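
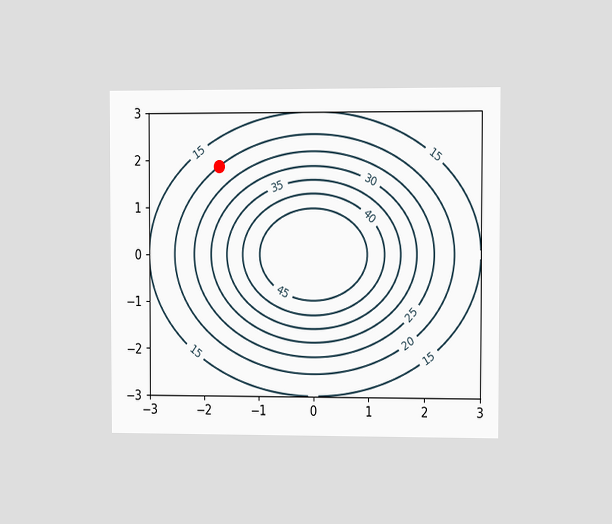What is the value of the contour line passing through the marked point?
20

The chart is viewed at a slight angle. The marked point sits on the contour labelled 20.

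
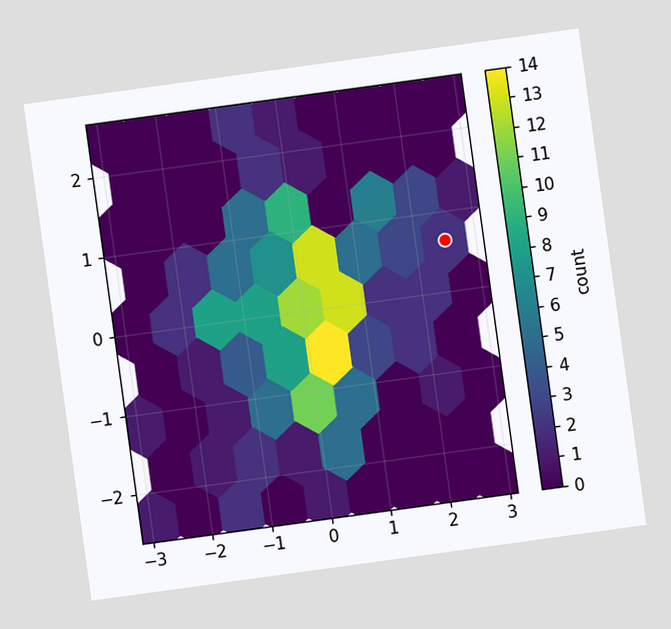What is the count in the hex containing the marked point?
2

The chart is tilted about 8° counter-clockwise. The marked hex reads 2 on the colorbar.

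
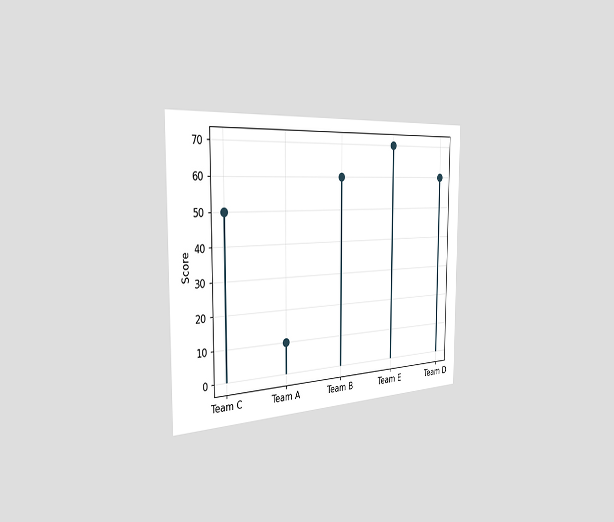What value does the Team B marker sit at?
The chart is viewed slightly from the left. The Team B marker sits at 60.

60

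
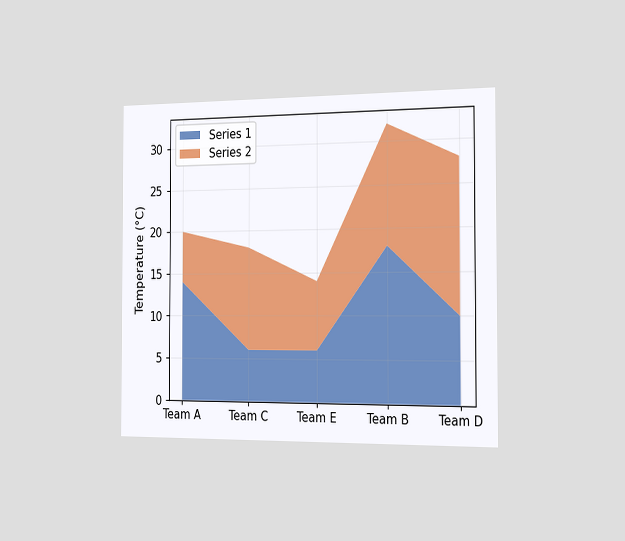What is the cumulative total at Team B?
The chart is viewed slightly from the right. The stacked total at Team B reaches 32°C.

32°C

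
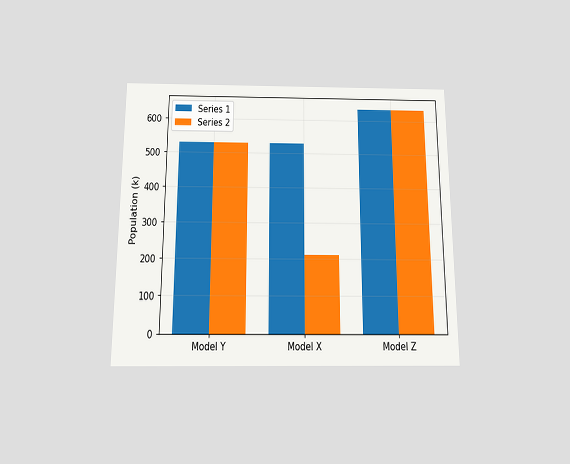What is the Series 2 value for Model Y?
530k

The chart is viewed slightly from below. The Series 2 bar at Model Y reaches 530k on the y-axis.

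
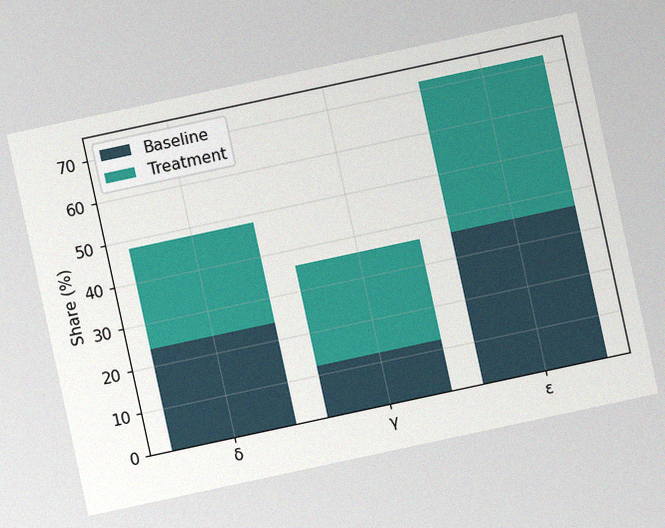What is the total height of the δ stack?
48%

The chart is tilted about 12° counter-clockwise, with some photo noise. The δ stack's top reaches 48% on the y-axis.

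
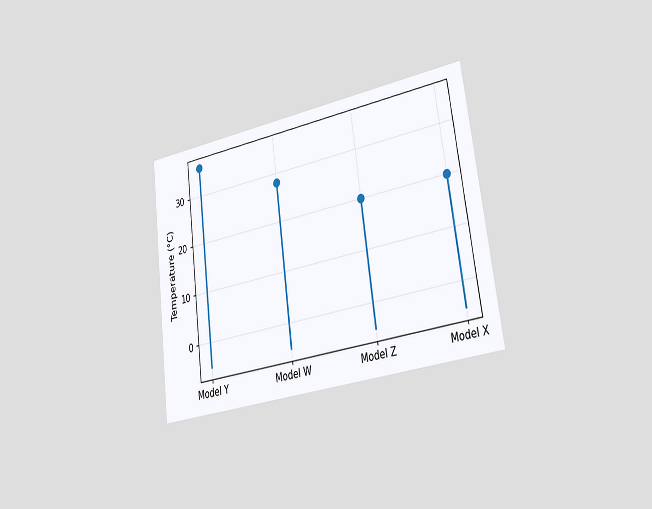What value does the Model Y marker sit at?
36°C

The chart is tilted about 8° counter-clockwise and viewed slightly from the right. The Model Y marker sits at 36°C.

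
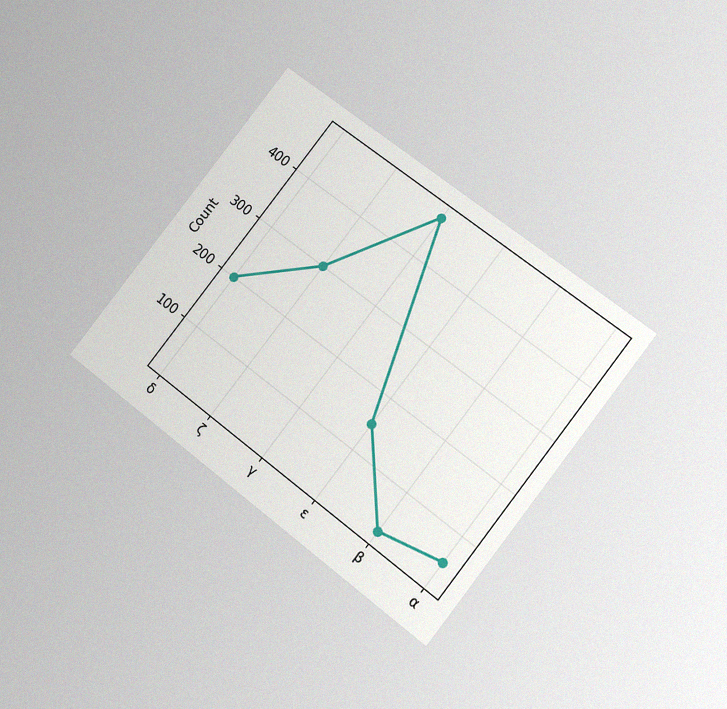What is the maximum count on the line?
The chart is tilted about 38° clockwise and viewed at a slight angle, with some photo noise. The highest point is at γ, and reading across to the y-axis gives 475.

475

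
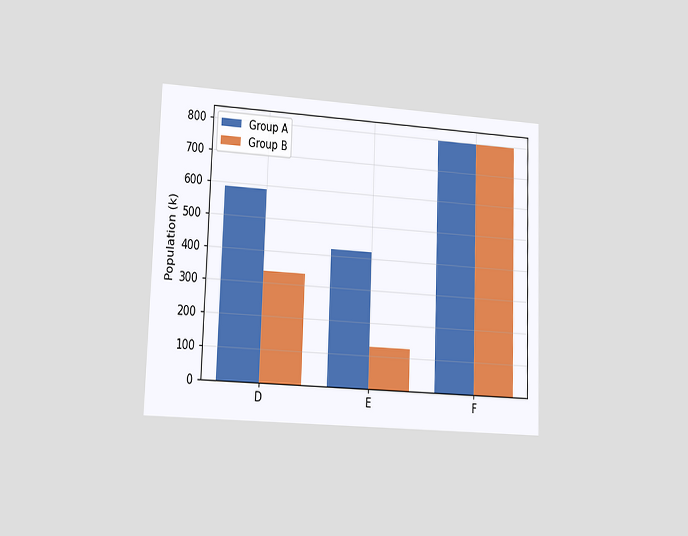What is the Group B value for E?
The chart is tilted about 2° clockwise and viewed slightly from the left. The Group B bar at E reaches 126k on the y-axis.

126k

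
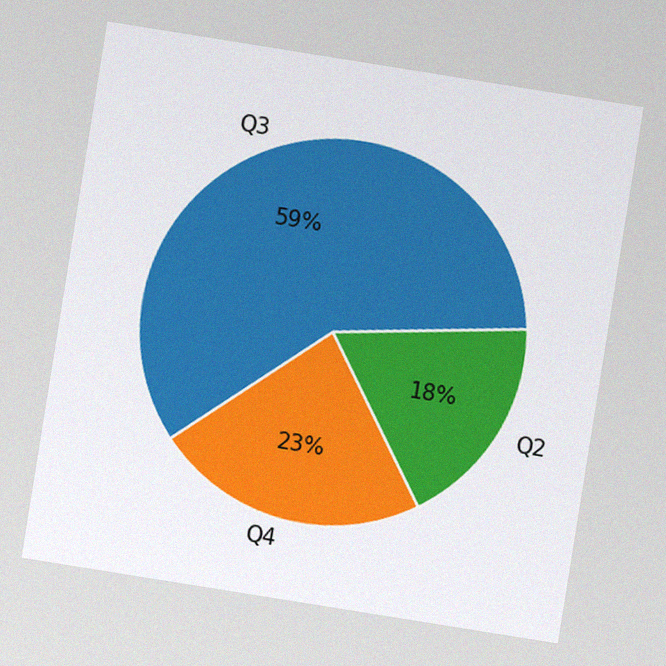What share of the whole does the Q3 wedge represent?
The chart is tilted about 9° clockwise, with some photo noise. The Q3 slice takes up 59% of the pie.

59%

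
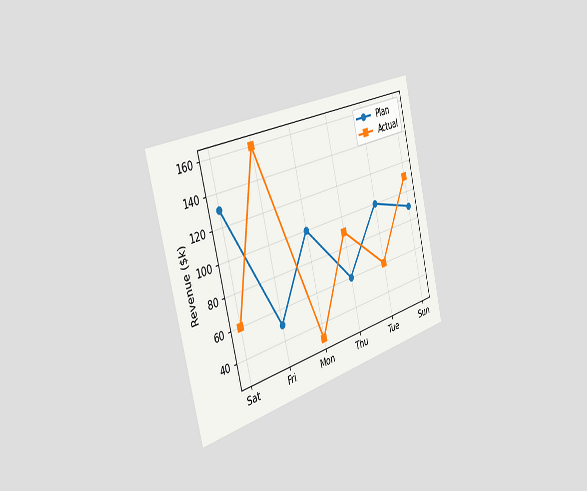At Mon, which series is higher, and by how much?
The chart is tilted about 14° counter-clockwise and viewed slightly from the left. At Mon, Plan sits above the other line by $70k.

Plan, by $70k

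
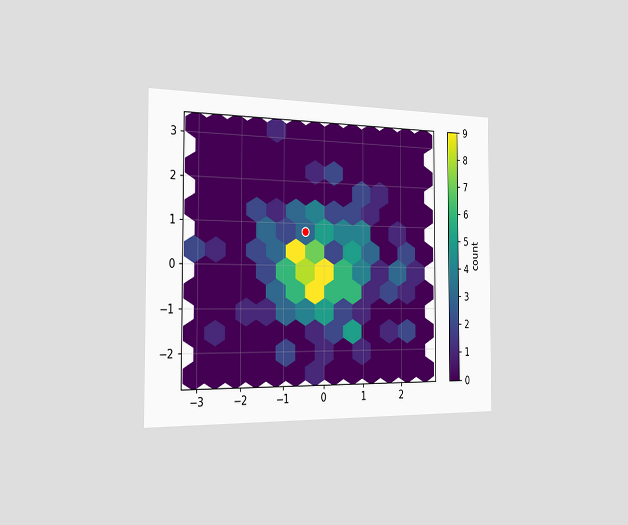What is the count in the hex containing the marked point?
3

The chart is viewed slightly from the left. The marked hex reads 3 on the colorbar.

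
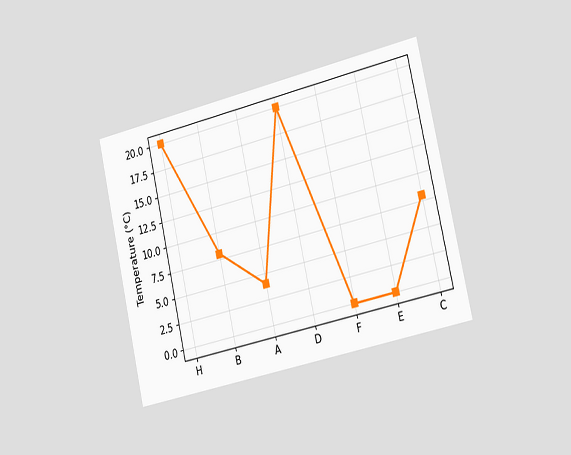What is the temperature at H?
The chart is tilted about 13° counter-clockwise and viewed slightly from the right. At H, the line is at 20°C.

20°C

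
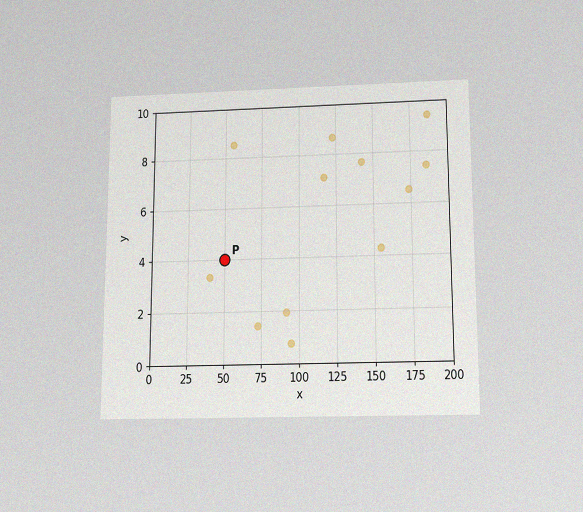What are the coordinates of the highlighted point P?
The chart is viewed slightly from below, with some photo noise. Following the gridlines from P to each axis, P sits at (50, 4).

(50, 4)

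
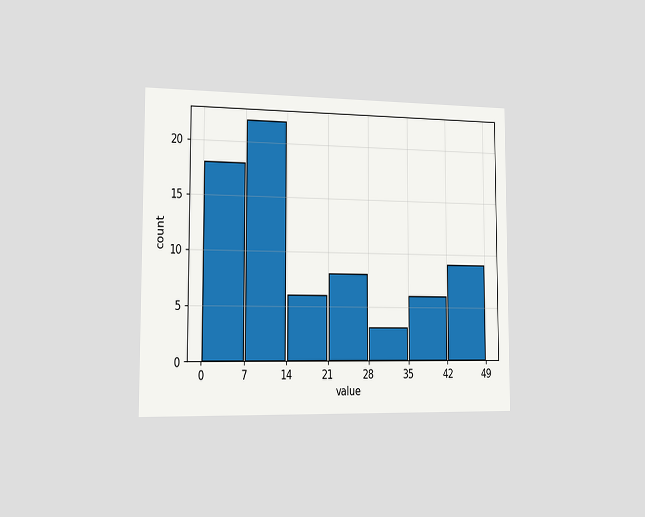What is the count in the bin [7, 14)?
22

The chart is viewed slightly from the left. The [7, 14) bin has height 22.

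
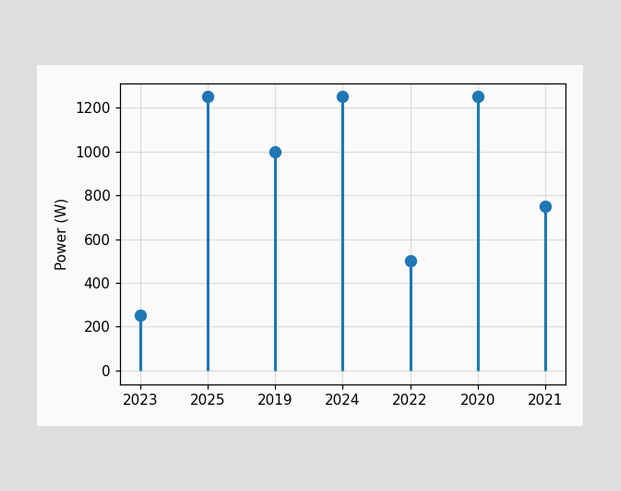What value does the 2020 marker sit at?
The 2020 marker sits at 1250W.

1250W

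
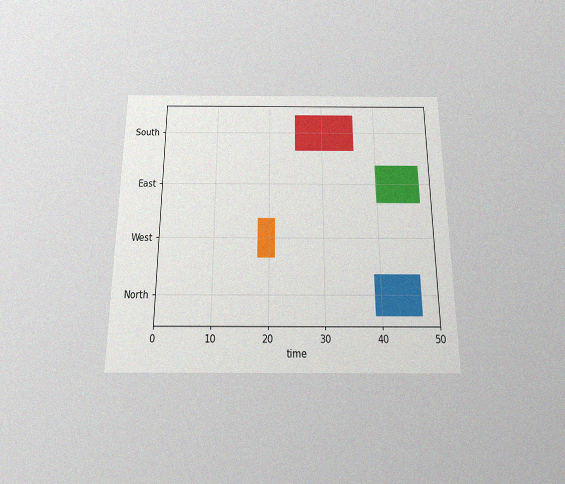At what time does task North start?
The chart is viewed slightly from below, with some photo noise. The North bar begins at t=39.

39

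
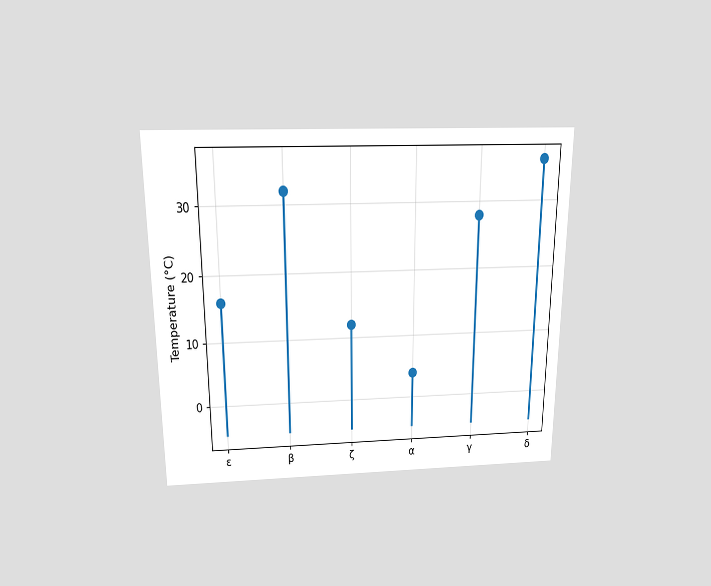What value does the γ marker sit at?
28°C

The chart is viewed slightly from above. The γ marker sits at 28°C.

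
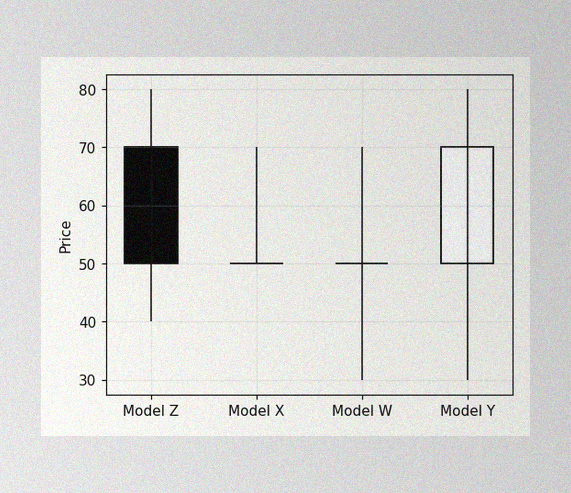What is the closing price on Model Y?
70

The image has some photo noise and uneven lighting. The Model Y candle closes at 70.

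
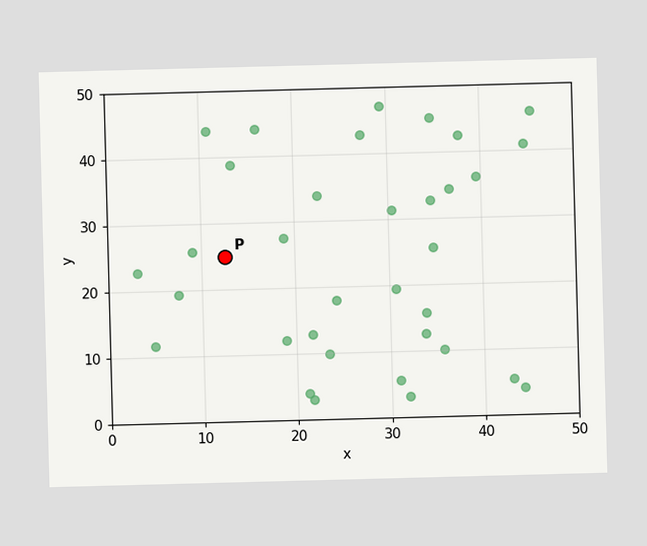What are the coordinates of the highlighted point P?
(12.5, 25)

Following the gridlines from P to each axis, P sits at (12.5, 25).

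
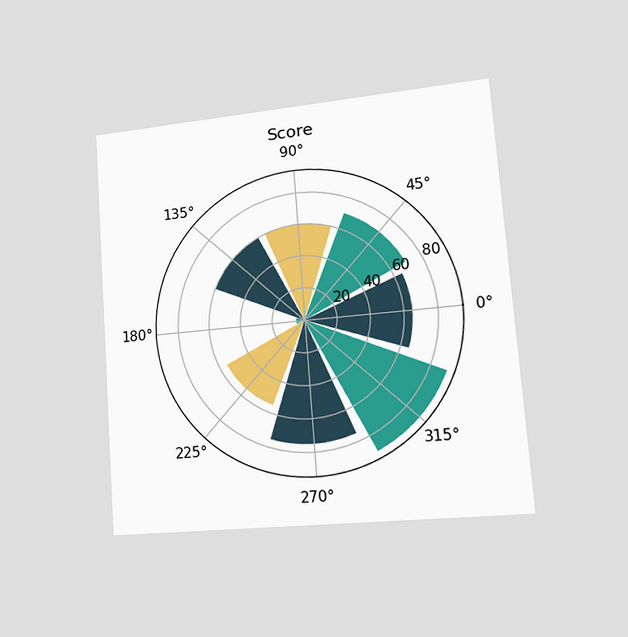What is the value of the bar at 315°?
90

The chart is tilted about 4° counter-clockwise and viewed slightly from the right. The bar at 315° reaches 90 on the radial axis.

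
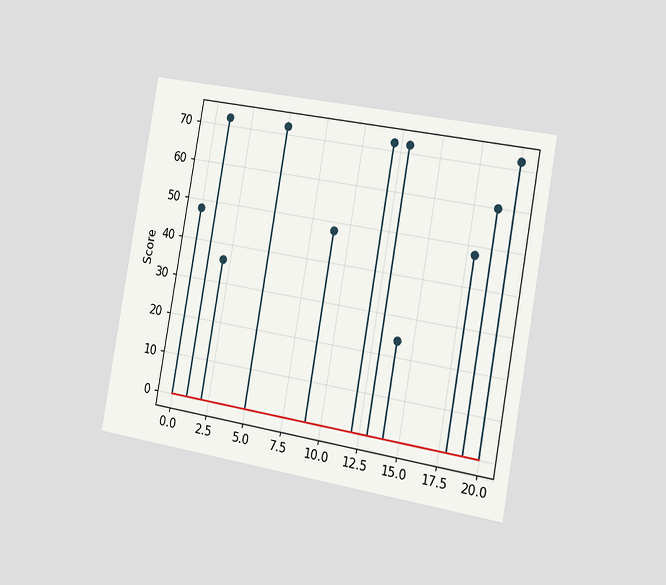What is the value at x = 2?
36

The chart is tilted about 10° clockwise and viewed slightly from the right. The stem at x=2 reaches 36.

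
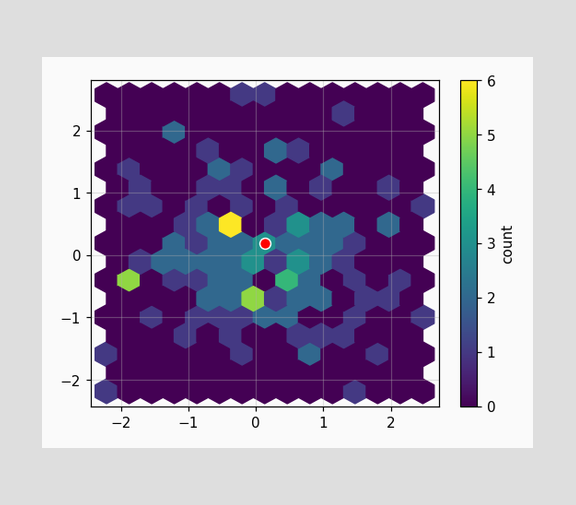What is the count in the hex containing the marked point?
3

The marked hex reads 3 on the colorbar.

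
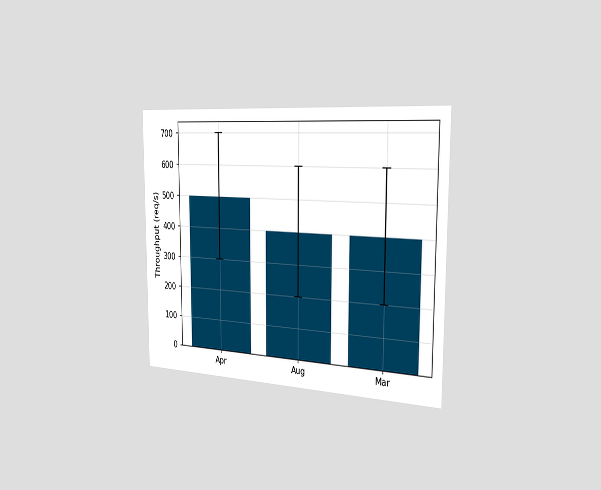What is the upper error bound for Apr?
700req/s

The chart is viewed slightly from the right. The Apr bar's upper whisker reaches 700req/s.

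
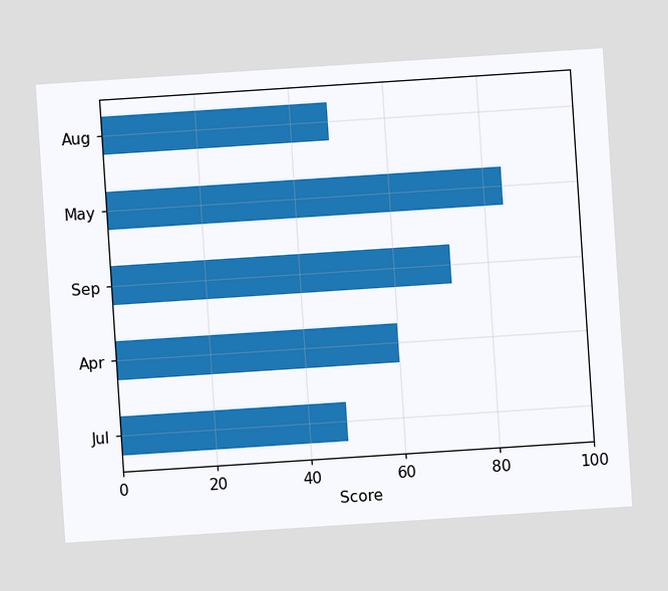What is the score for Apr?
The chart is tilted about 4° counter-clockwise. Reading along the chart's x-axis, the Apr bar reaches 60.

60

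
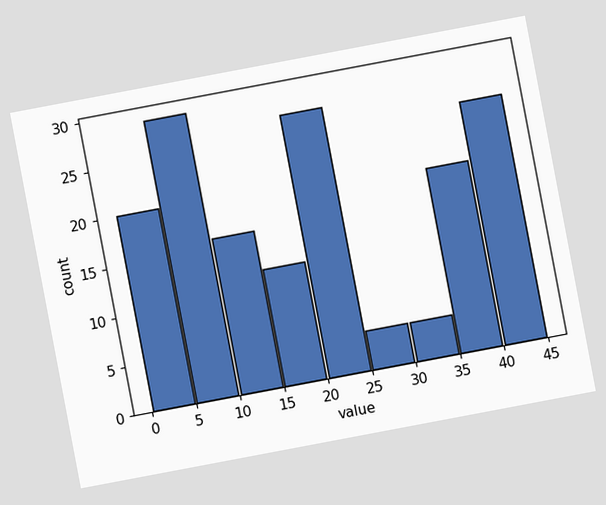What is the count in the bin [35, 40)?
The chart is tilted about 11° counter-clockwise. The [35, 40) bin has height 19.

19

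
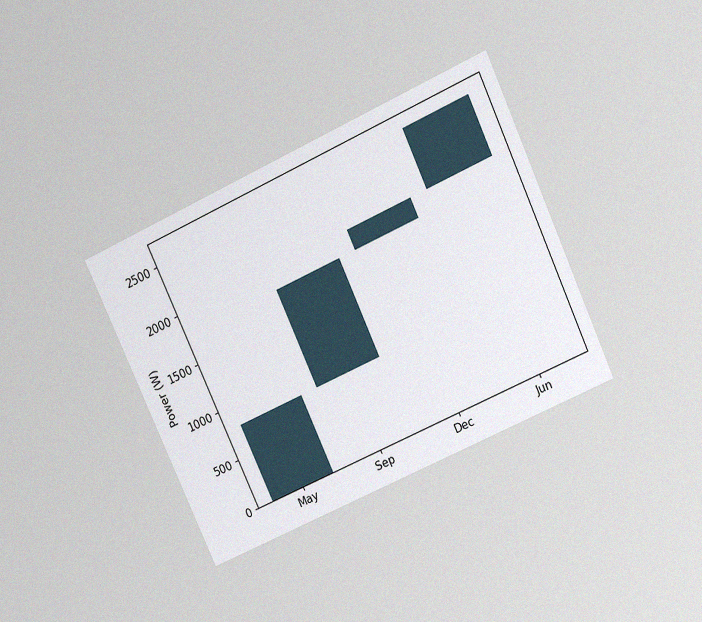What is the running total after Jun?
2600W

The chart is tilted about 25° counter-clockwise and viewed slightly from above, with some photo noise. After Jun the running total reaches 2600W.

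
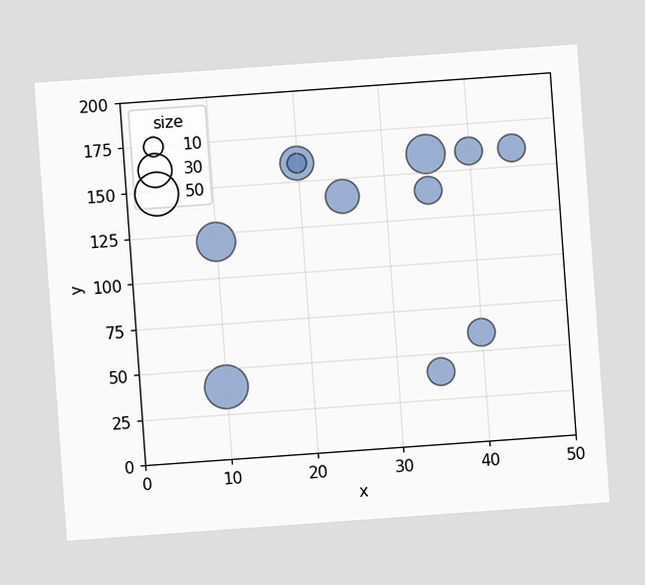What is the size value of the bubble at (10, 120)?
40

The chart is tilted about 4° counter-clockwise. Matching the bubble at (10, 120) against the size legend gives 40.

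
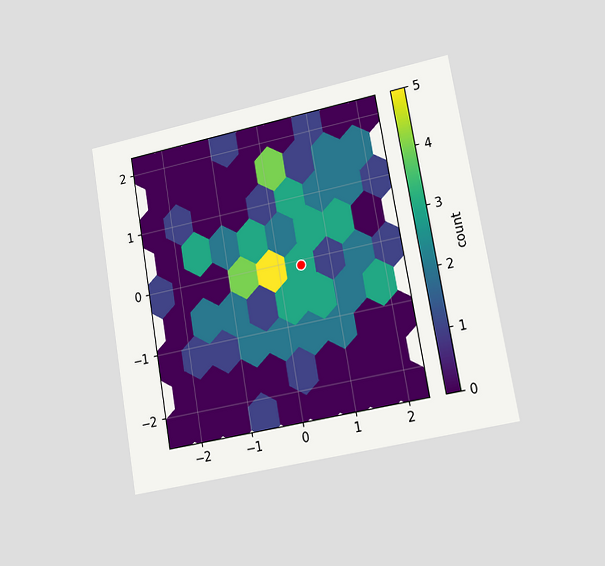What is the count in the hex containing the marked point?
3

The chart is tilted about 10° counter-clockwise and viewed slightly from the right. The marked hex reads 3 on the colorbar.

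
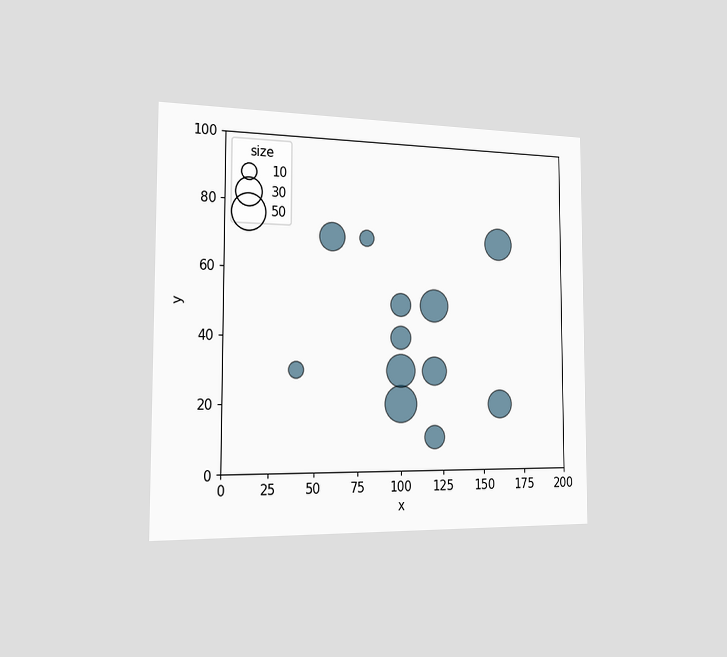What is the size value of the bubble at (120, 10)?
20

The chart is viewed slightly from the left. Matching the bubble at (120, 10) against the size legend gives 20.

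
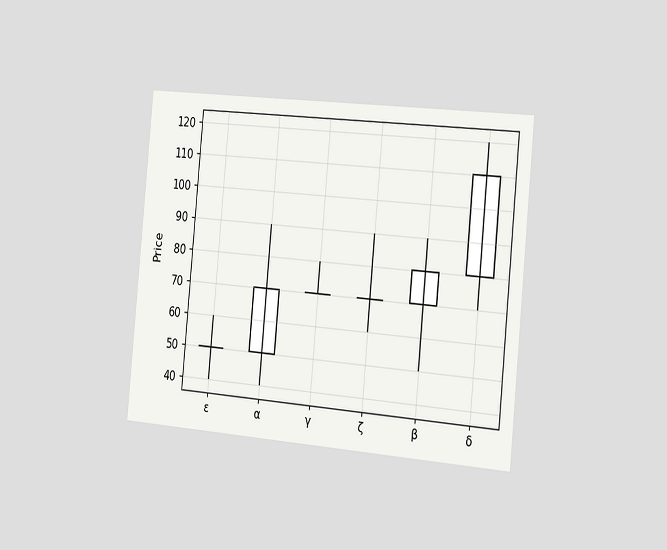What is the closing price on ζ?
70

The chart is tilted about 5° clockwise and viewed slightly from the right. The ζ candle closes at 70.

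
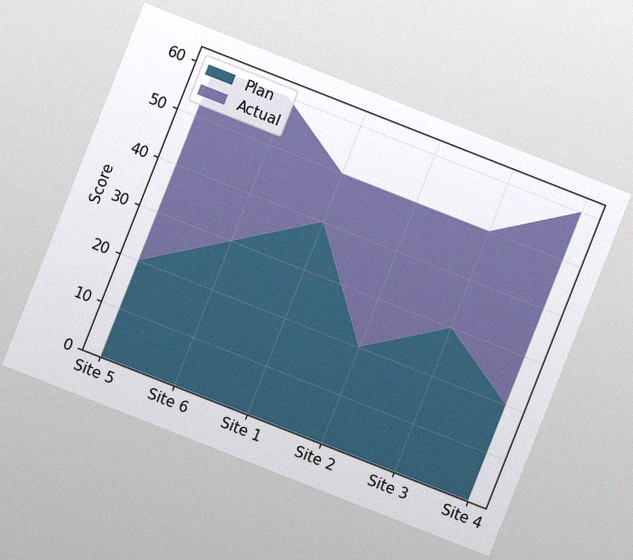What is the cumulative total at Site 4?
The chart is tilted about 21° clockwise, with some photo noise. The stacked total at Site 4 reaches 60.

60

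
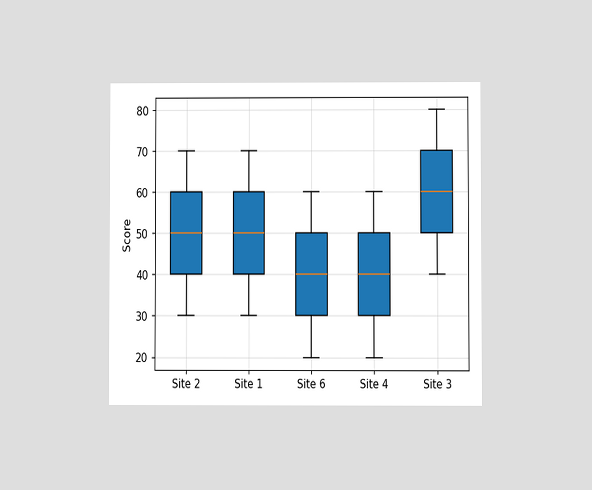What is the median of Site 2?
The chart is viewed at a slight angle. The median line in the Site 2 box sits at 50.

50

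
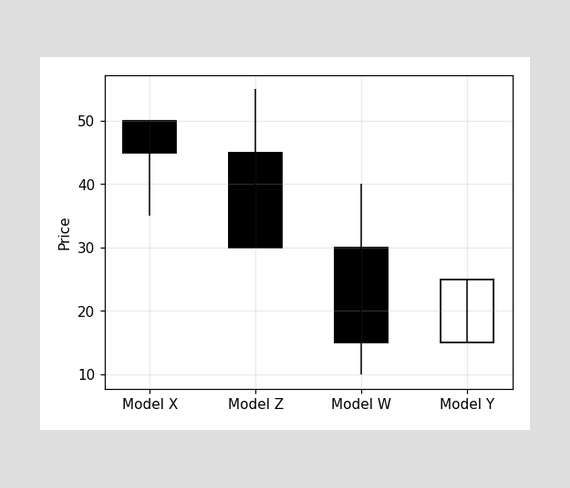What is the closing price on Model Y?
25

The Model Y candle closes at 25.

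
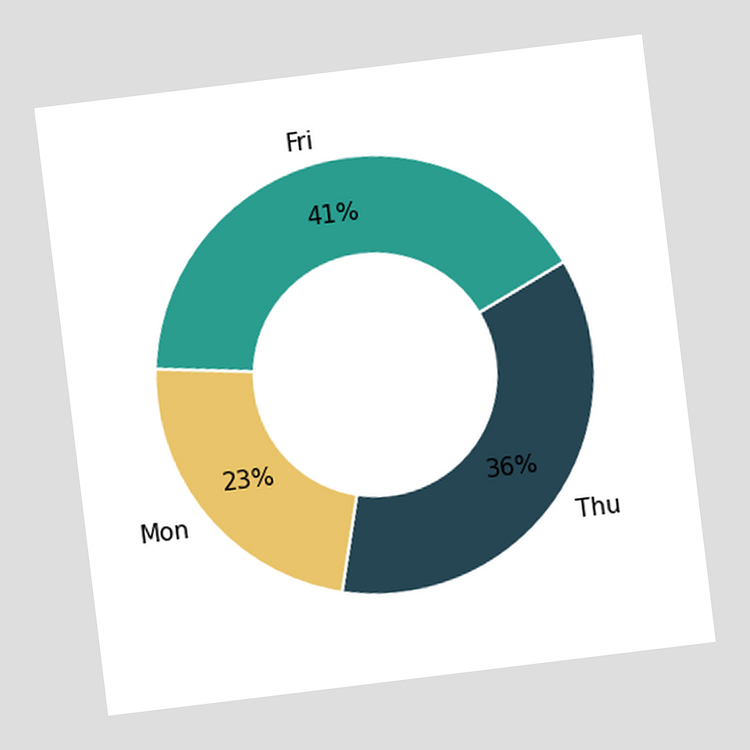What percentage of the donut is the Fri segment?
The chart is tilted about 7° counter-clockwise. The Fri segment takes up 41% of the ring.

41%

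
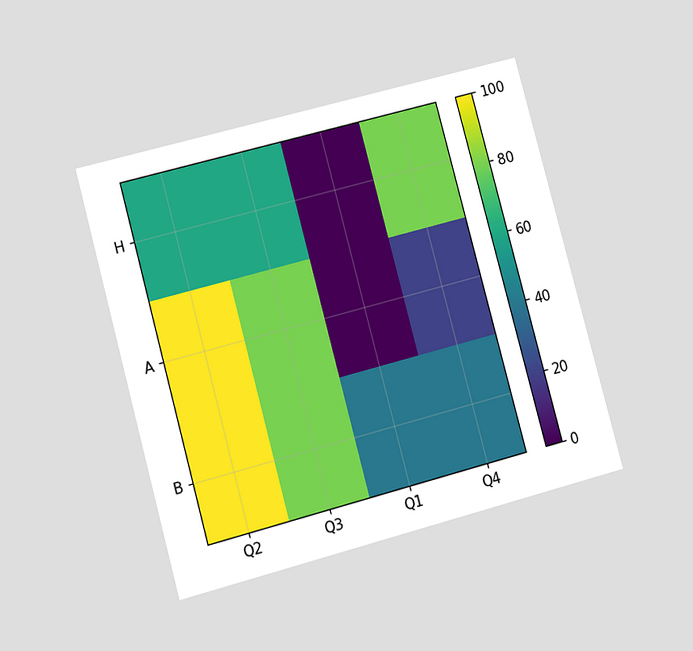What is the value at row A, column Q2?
The chart is tilted about 15° counter-clockwise and viewed at a slight angle. Matching cell (A, Q2) against the colorbar gives 100.

100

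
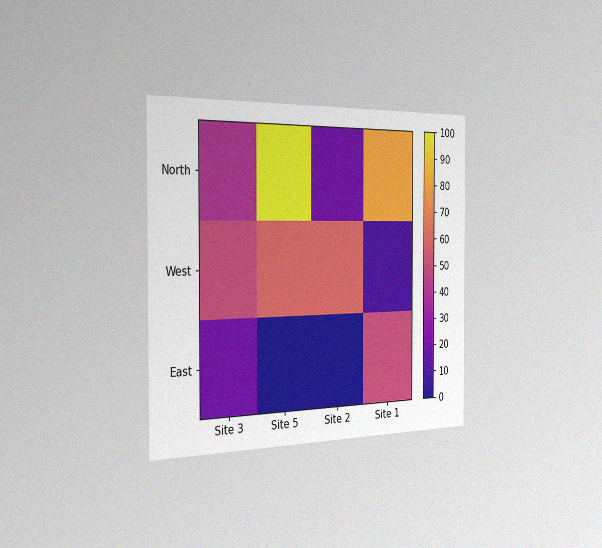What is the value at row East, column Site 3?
20

The chart is viewed slightly from the left, with some photo noise. Matching cell (East, Site 3) against the colorbar gives 20.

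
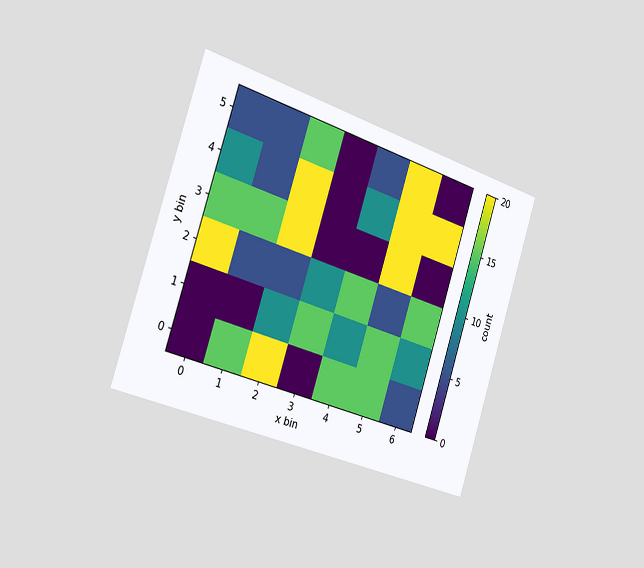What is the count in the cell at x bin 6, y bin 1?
10

The chart is tilted about 18° clockwise and viewed slightly from the left. Matching the cell (6, 1) against the colorbar gives 10.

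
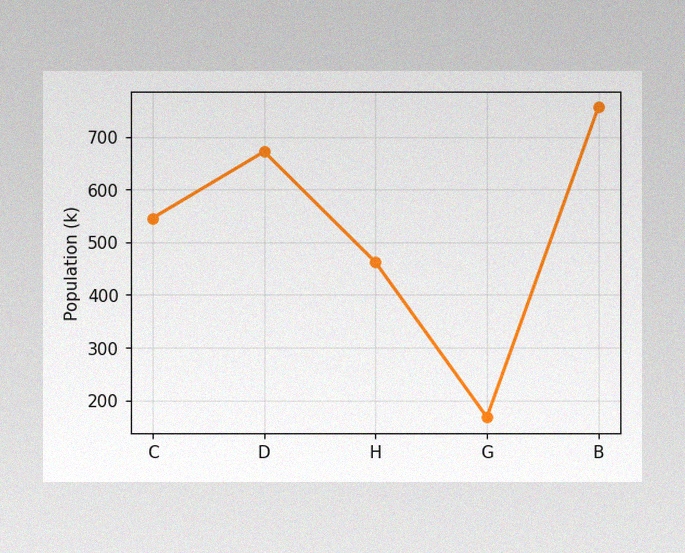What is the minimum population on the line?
168k

The image has some photo noise and uneven lighting. The lowest point is at G, and reading across to the y-axis gives 168k.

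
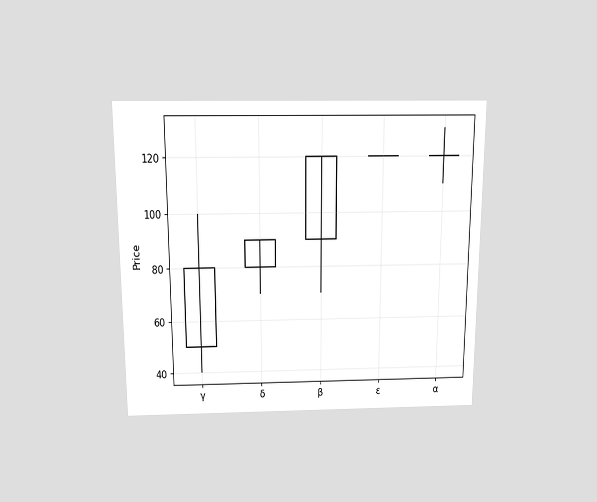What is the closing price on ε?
120

The chart is viewed slightly from above. The ε candle closes at 120.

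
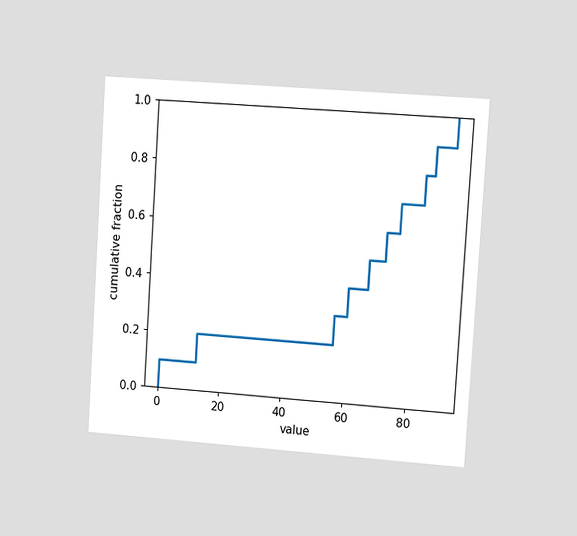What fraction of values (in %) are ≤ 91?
The chart is tilted about 4° clockwise and viewed slightly from the right. At x=91 the ECDF step is at 100%.

100%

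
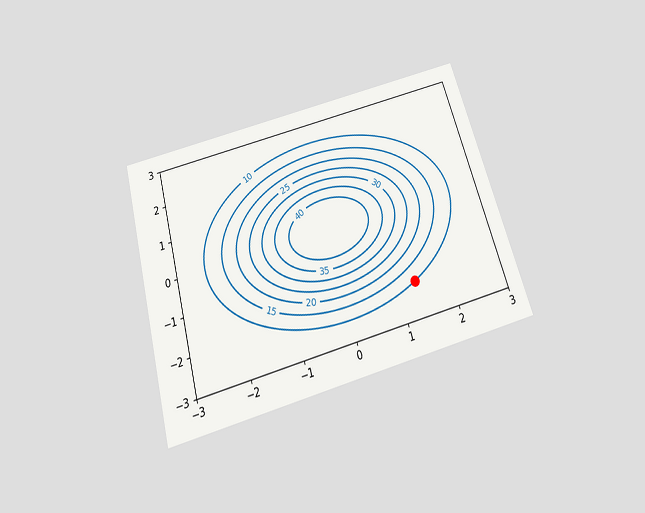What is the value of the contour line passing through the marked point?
The chart is tilted about 16° counter-clockwise and viewed slightly from below. The marked point sits on the contour labelled 10.

10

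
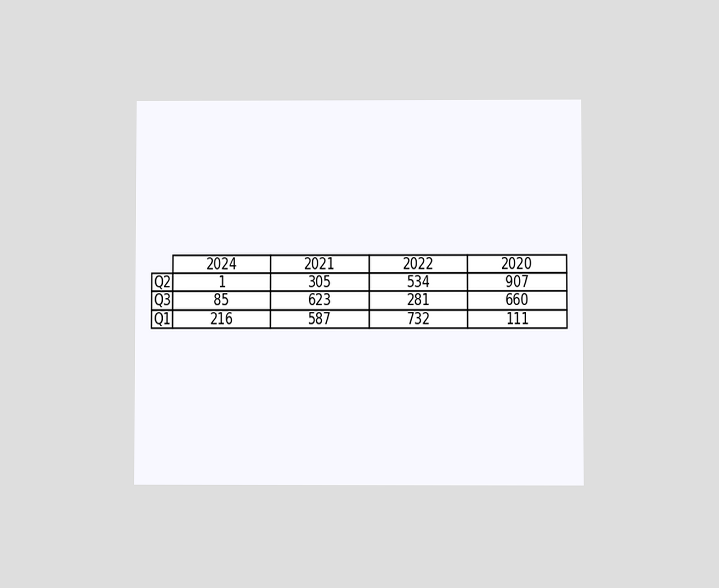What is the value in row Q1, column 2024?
216

The chart is viewed at a slight angle. The (Q1, 2024) cell reads 216.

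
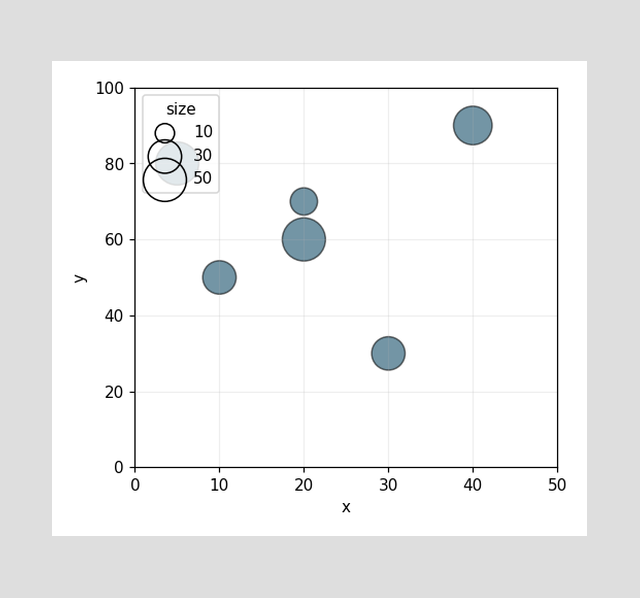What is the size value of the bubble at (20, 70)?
20

Matching the bubble at (20, 70) against the size legend gives 20.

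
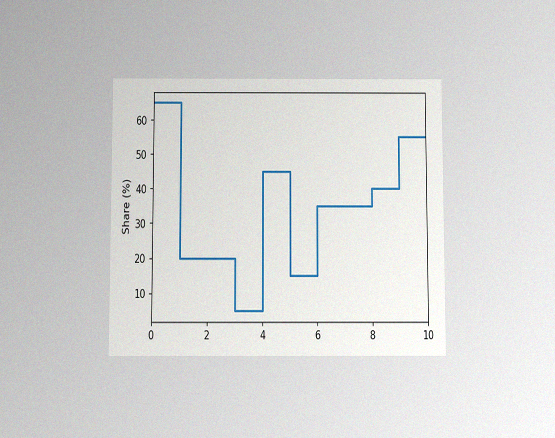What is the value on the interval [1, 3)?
20%

The chart is viewed slightly from below, with some photo noise. On [1, 3) the step sits at 20%.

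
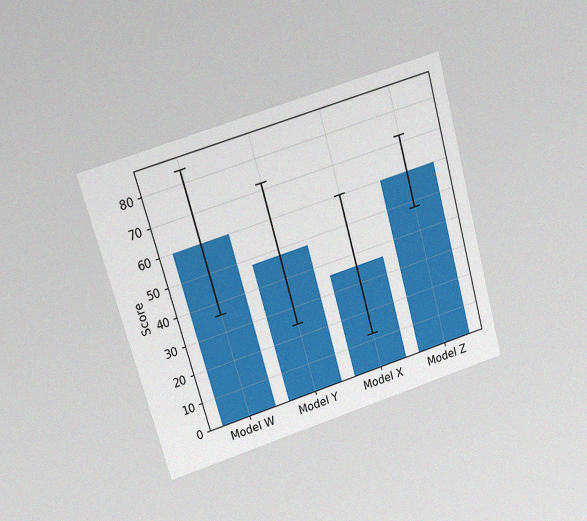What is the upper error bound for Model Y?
72

The chart is tilted about 16° counter-clockwise and viewed at a slight angle, with some photo noise. The Model Y bar's upper whisker reaches 72.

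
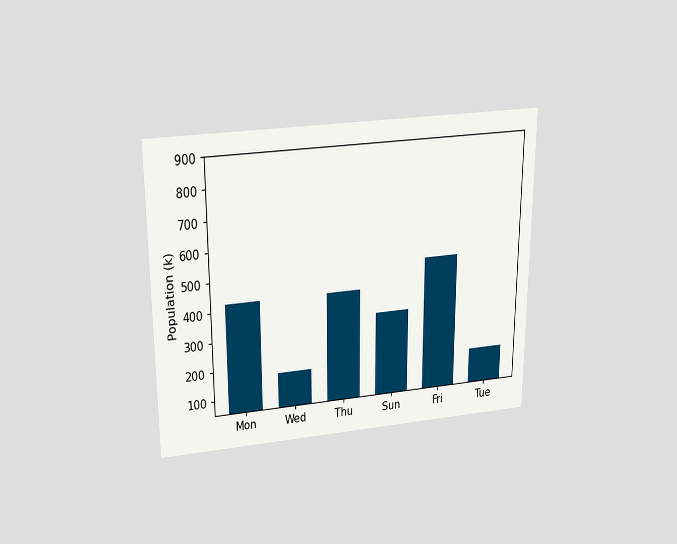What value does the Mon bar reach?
The chart is viewed slightly from above. Reading along the chart's y-axis, the Mon bar reaches 425k.

425k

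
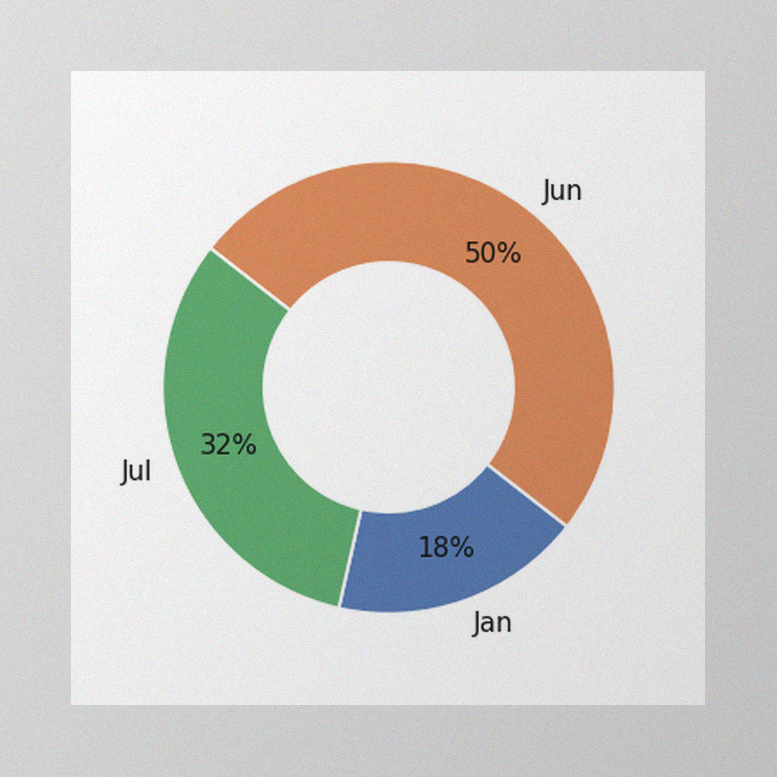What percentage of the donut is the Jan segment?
The image has some photo noise and uneven lighting. The Jan segment takes up 18% of the ring.

18%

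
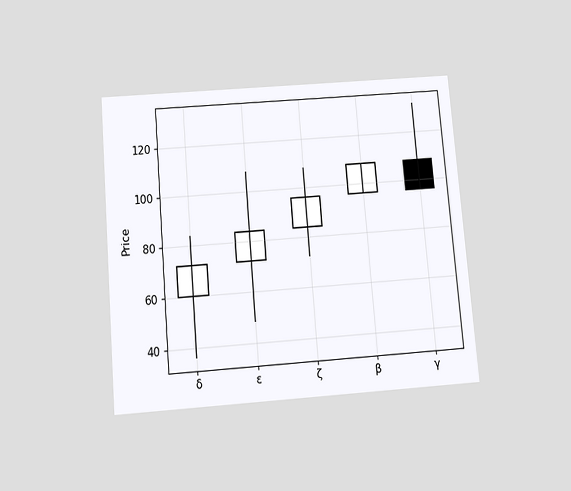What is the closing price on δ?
72

The chart is tilted about 5° counter-clockwise and viewed slightly from below. The δ candle closes at 72.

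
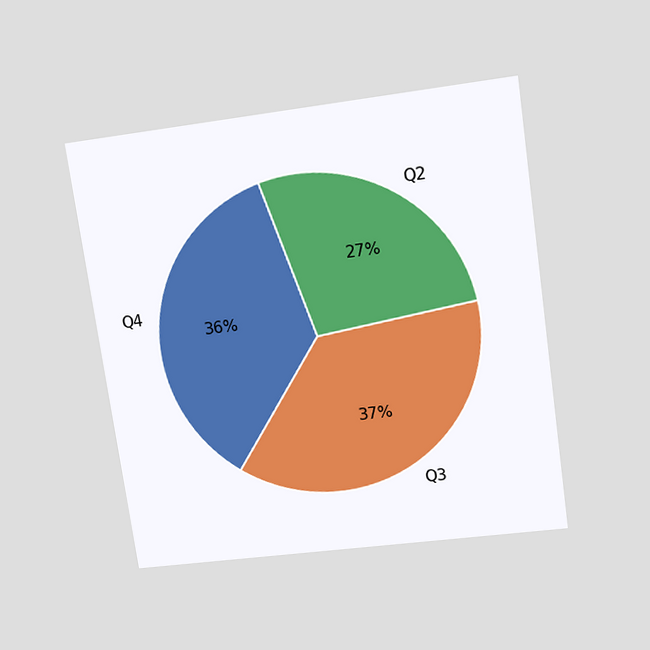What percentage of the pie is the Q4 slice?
The chart is tilted about 8° counter-clockwise and viewed slightly from above. The Q4 slice takes up 36% of the pie.

36%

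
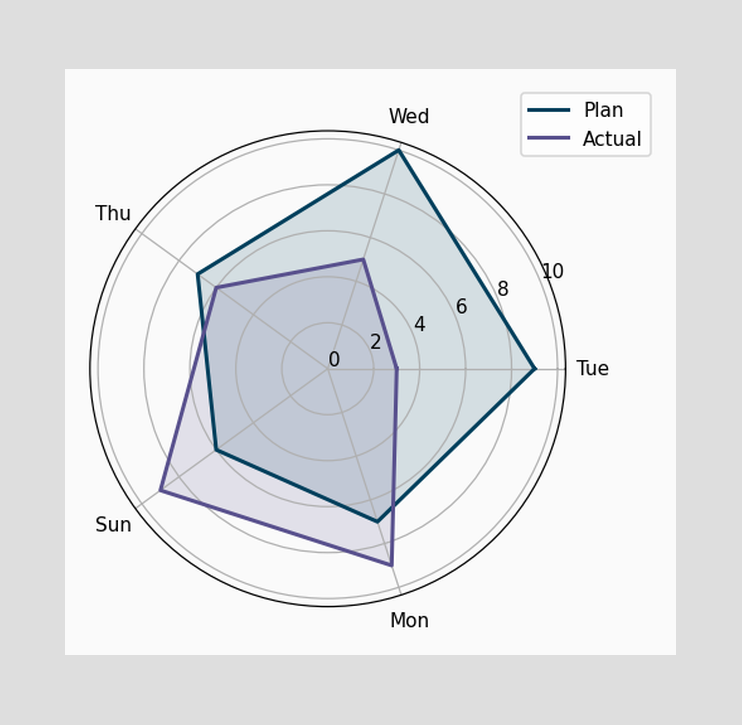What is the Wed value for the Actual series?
On the Wed axis, Actual reaches 5.

5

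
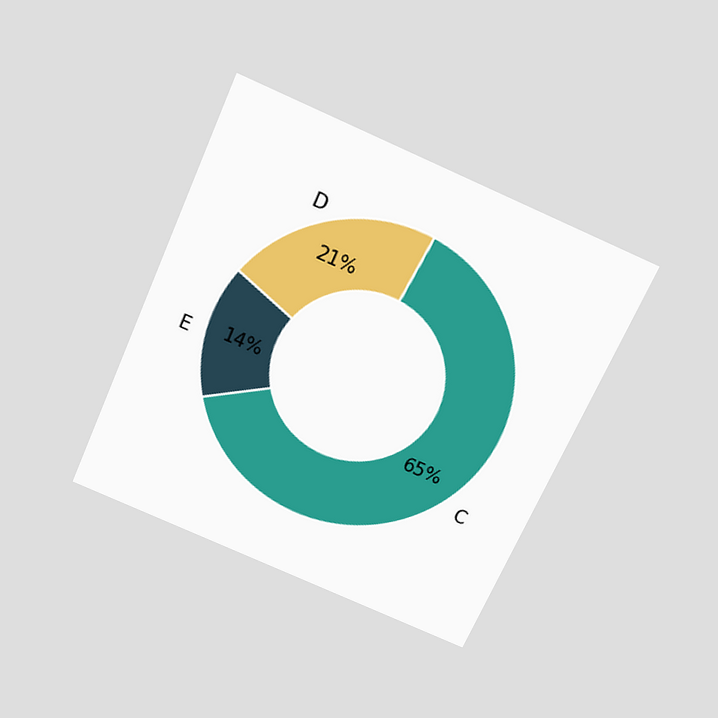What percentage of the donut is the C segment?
65%

The chart is tilted about 24° clockwise and viewed slightly from above. The C segment takes up 65% of the ring.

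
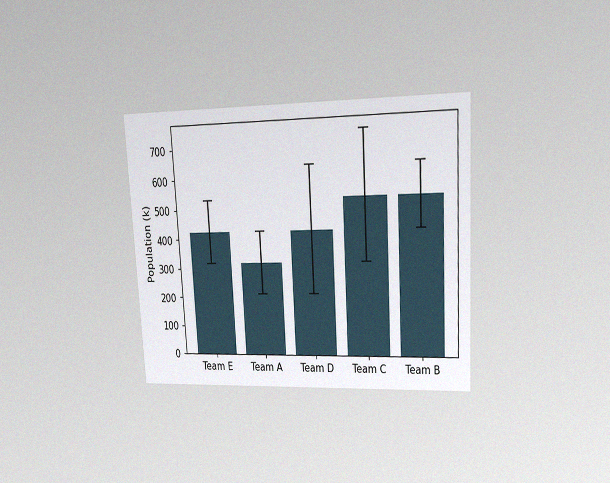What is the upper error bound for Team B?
The chart is tilted about 3° counter-clockwise and viewed at a slight angle, with some photo noise. The Team B bar's upper whisker reaches 636k.

636k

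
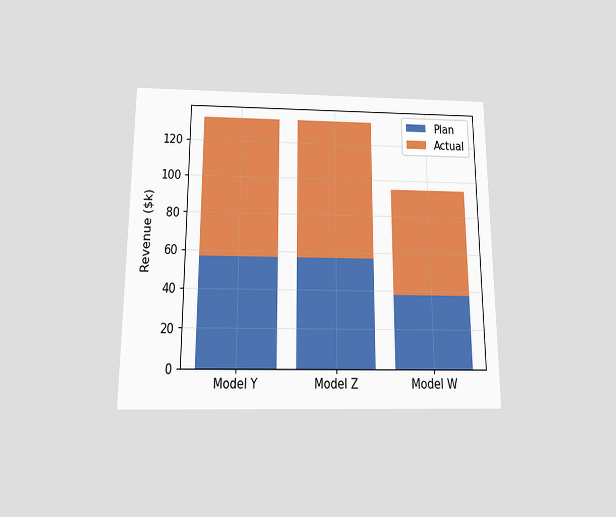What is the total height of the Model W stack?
$95k

The chart is viewed slightly from below. The Model W stack's top reaches $95k on the y-axis.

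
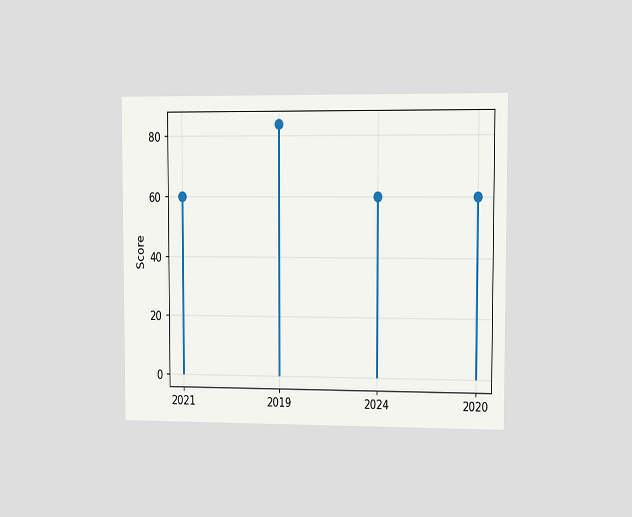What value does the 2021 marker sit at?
60

The chart is viewed slightly from the right. The 2021 marker sits at 60.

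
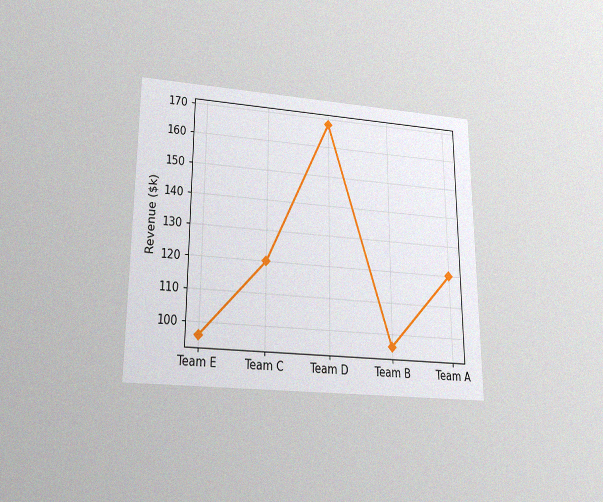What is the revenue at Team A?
The chart is viewed slightly from below, with some photo noise. At Team A, the line is at $120k.

$120k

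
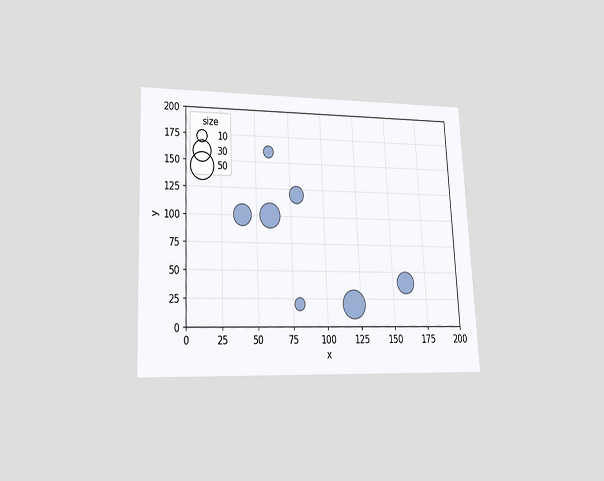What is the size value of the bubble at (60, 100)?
40

The chart is tilted about 3° counter-clockwise and viewed at a slight angle. Matching the bubble at (60, 100) against the size legend gives 40.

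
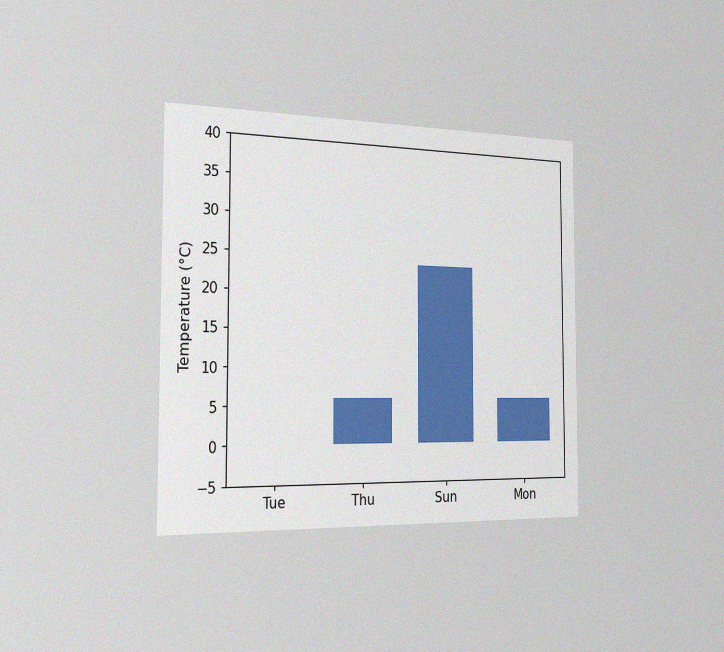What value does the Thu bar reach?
6°C

The chart is viewed slightly from the left, with some photo noise. Reading along the chart's y-axis, the Thu bar reaches 6°C.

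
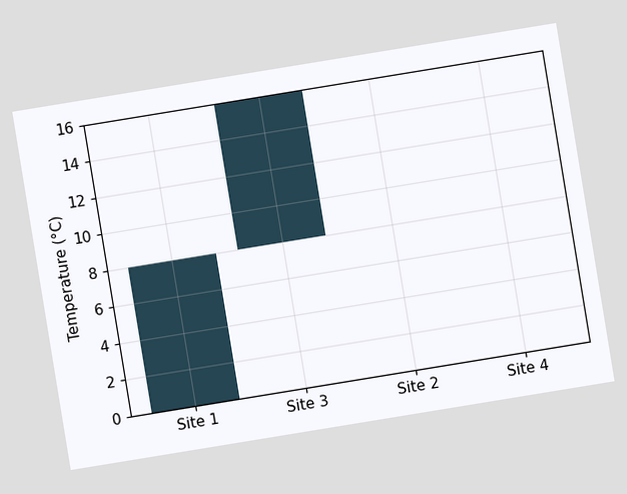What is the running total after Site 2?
16°C

The chart is tilted about 9° counter-clockwise. After Site 2 the running total reaches 16°C.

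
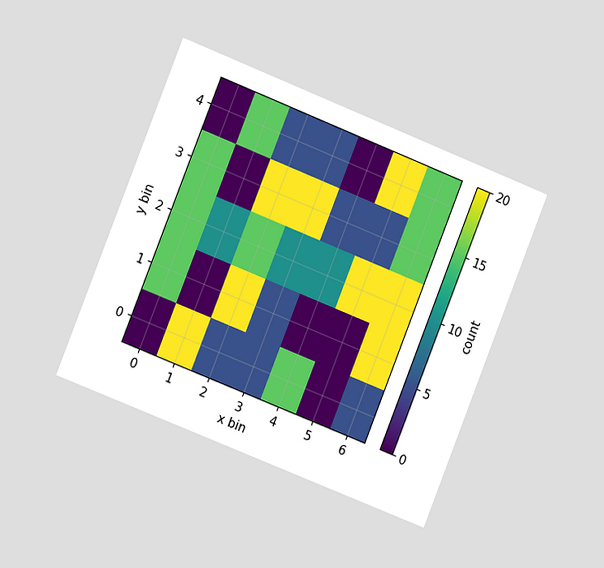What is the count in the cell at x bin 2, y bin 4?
5

The chart is tilted about 22° clockwise and viewed at a slight angle. Matching the cell (2, 4) against the colorbar gives 5.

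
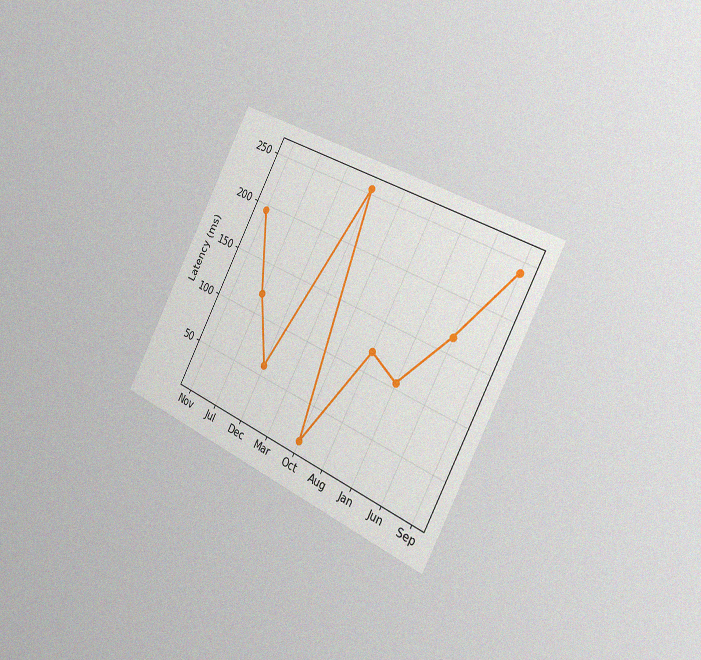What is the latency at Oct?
15ms

The chart is tilted about 28° clockwise and viewed slightly from the right, with some photo noise. At Oct, the line is at 15ms.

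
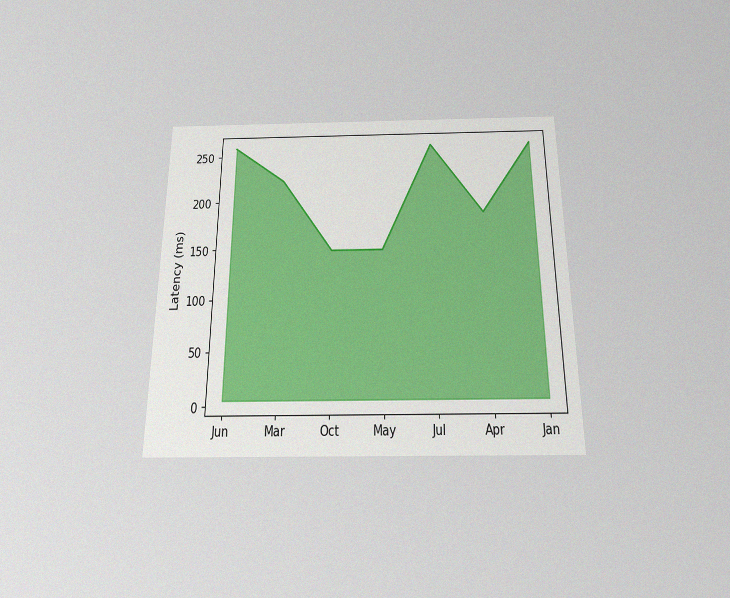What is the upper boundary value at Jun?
259ms

The chart is viewed slightly from below, with some photo noise. At Jun the upper boundary is at 259ms.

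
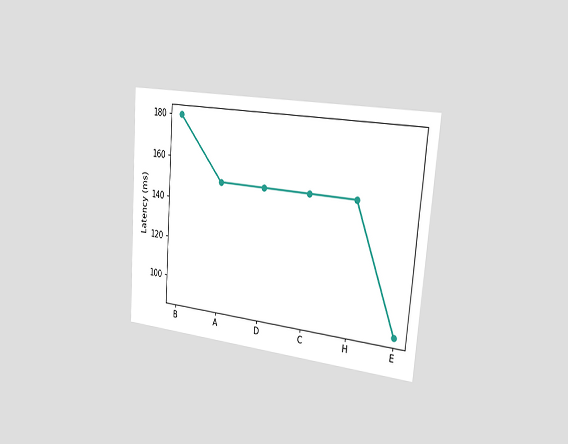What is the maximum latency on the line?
The chart is tilted about 5° clockwise and viewed slightly from the right. The highest point is at B, and reading across to the y-axis gives 180ms.

180ms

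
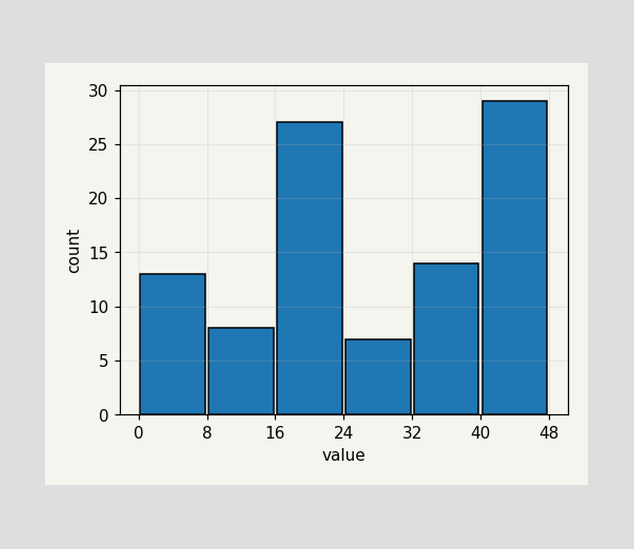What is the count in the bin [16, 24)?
27

The [16, 24) bin has height 27.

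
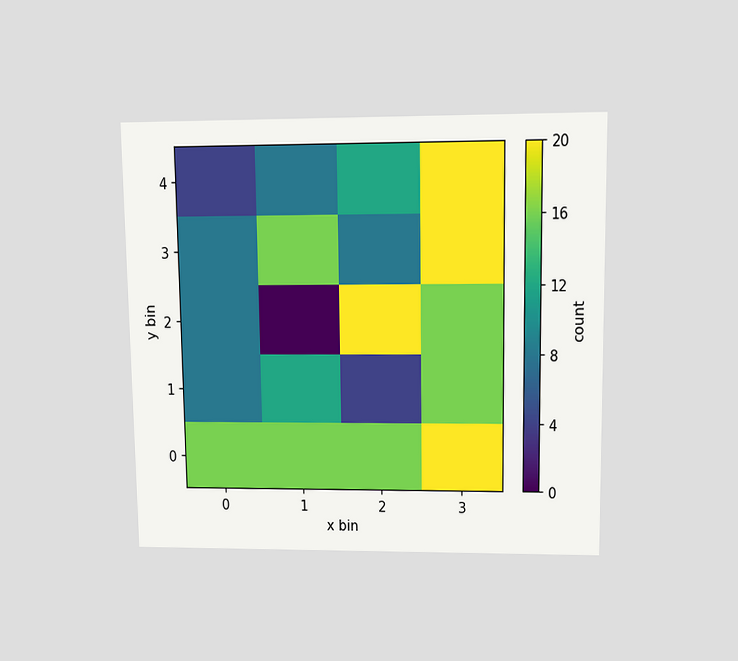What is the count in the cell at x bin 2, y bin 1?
The chart is viewed at a slight angle. Matching the cell (2, 1) against the colorbar gives 4.

4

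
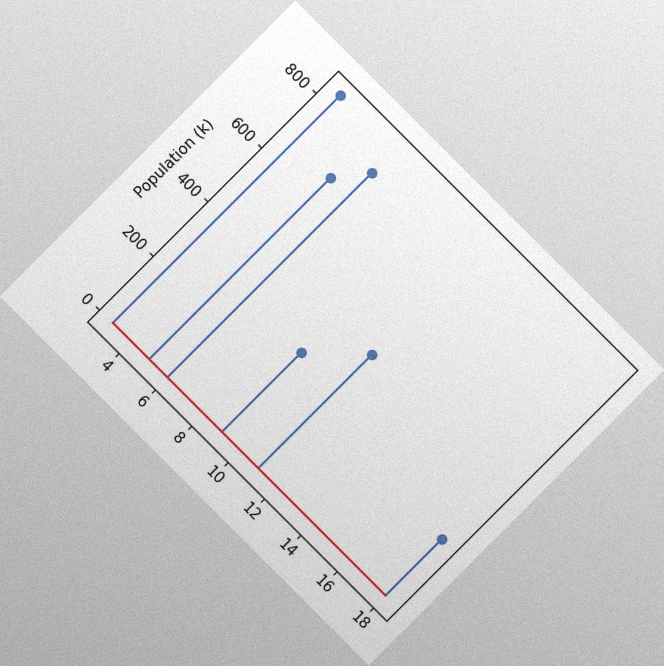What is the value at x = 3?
The chart is tilted about 45° clockwise, with some photo noise. The stem at x=3 reaches 840k.

840k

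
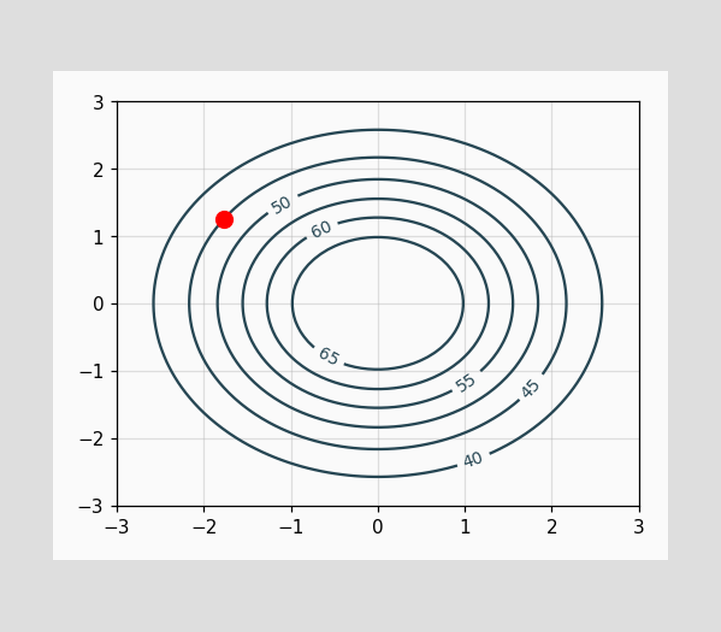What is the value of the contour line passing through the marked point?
The marked point sits on the contour labelled 45.

45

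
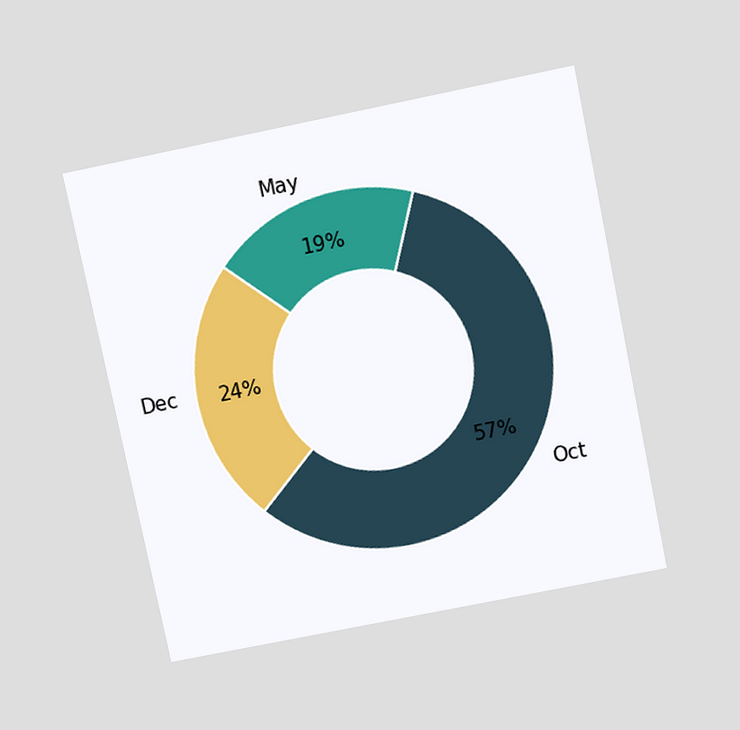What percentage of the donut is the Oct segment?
57%

The chart is tilted about 12° counter-clockwise and viewed slightly from above. The Oct segment takes up 57% of the ring.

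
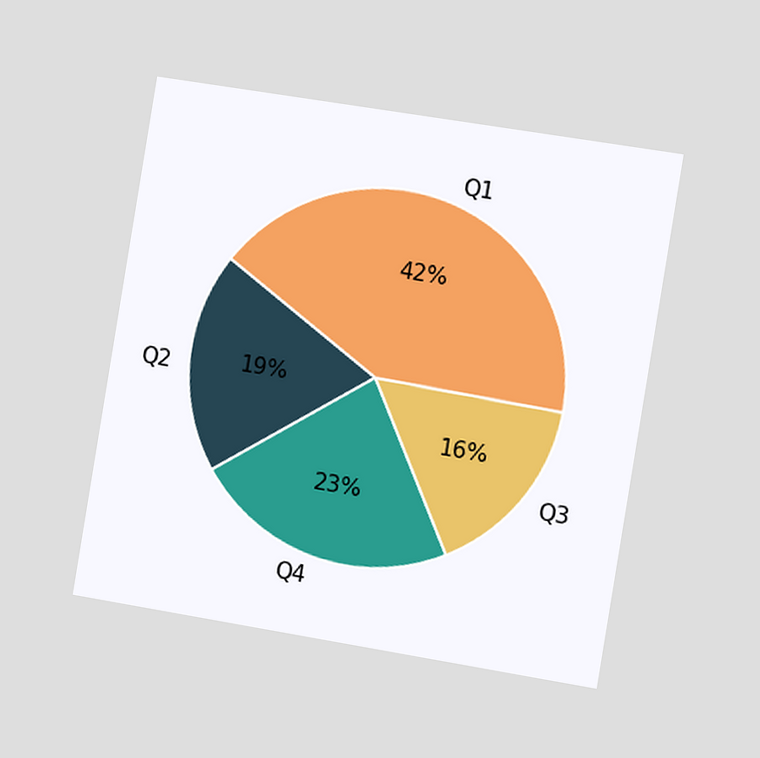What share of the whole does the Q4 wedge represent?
The chart is tilted about 9° clockwise and viewed slightly from the right. The Q4 slice takes up 23% of the pie.

23%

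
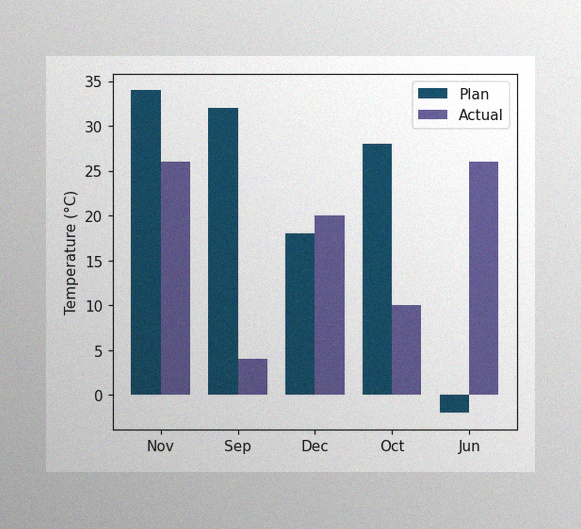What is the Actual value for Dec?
The image has some photo noise and uneven lighting. The Actual bar at Dec reaches 20°C on the y-axis.

20°C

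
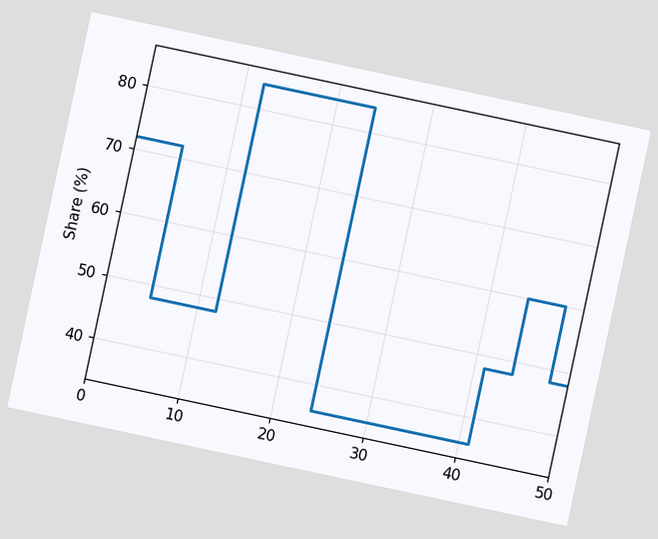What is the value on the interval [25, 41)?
36%

The chart is tilted about 12° clockwise. On [25, 41) the step sits at 36%.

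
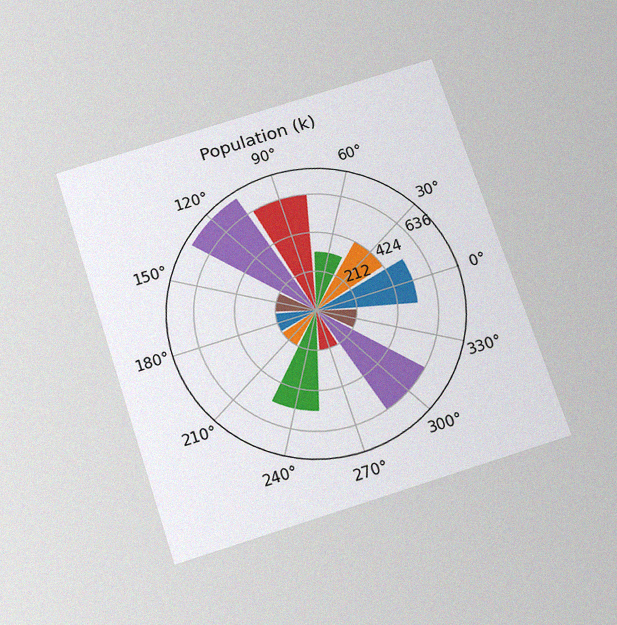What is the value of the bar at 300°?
The chart is tilted about 18° counter-clockwise and viewed slightly from below, with some photo noise. The bar at 300° reaches 636k on the radial axis.

636k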